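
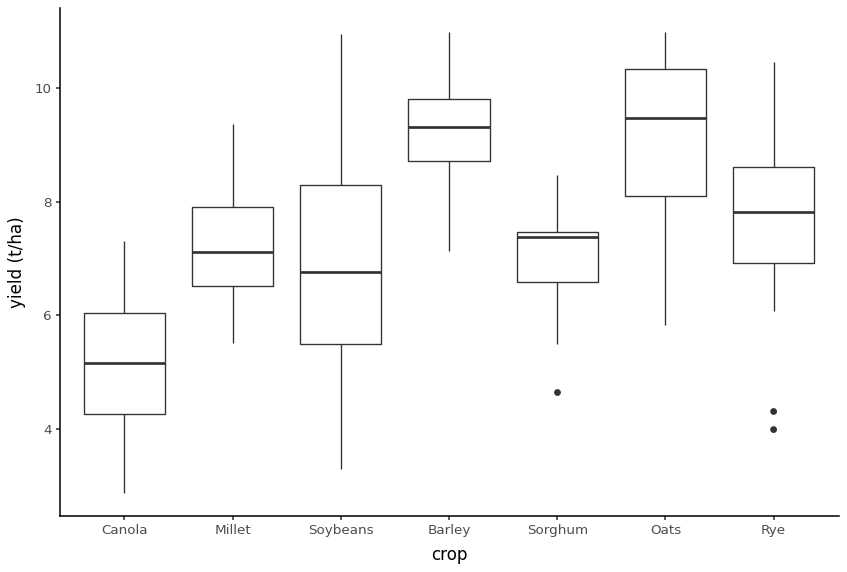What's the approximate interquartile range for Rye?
Q3 ≈ 8.5, Q1 ≈ 7.0; IQR ≈ 1.5.

≈ 1.5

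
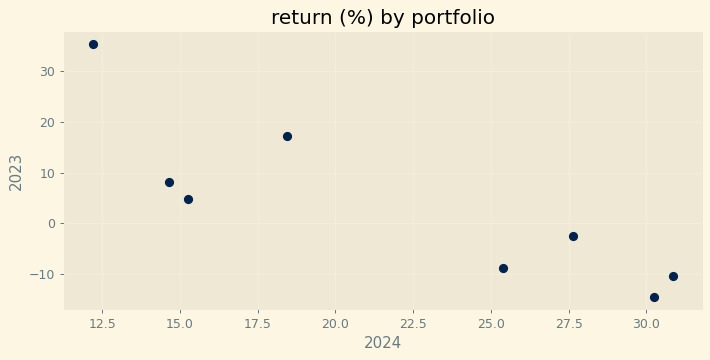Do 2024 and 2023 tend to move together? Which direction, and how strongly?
negative, strong

Points are negatively correlated; strong (|r| ≈ 0.9).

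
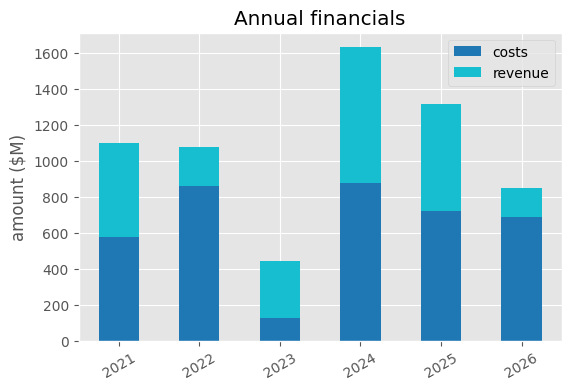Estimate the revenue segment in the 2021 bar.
revenue top ≈ 1200, bottom ≈ 600; segment ≈ 600.

≈ 600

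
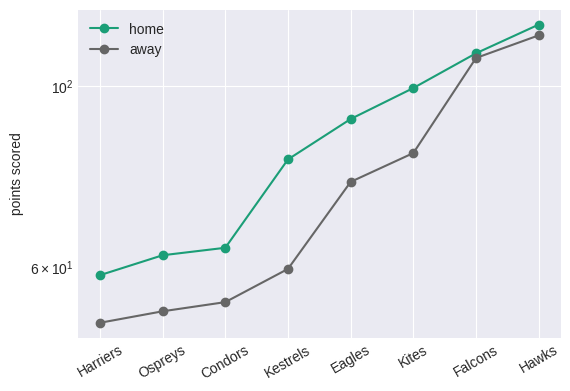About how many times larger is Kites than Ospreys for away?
Kites ≈ 80, Ospreys ≈ 50; 80/50 ≈ 1.6.

≈ 1.6×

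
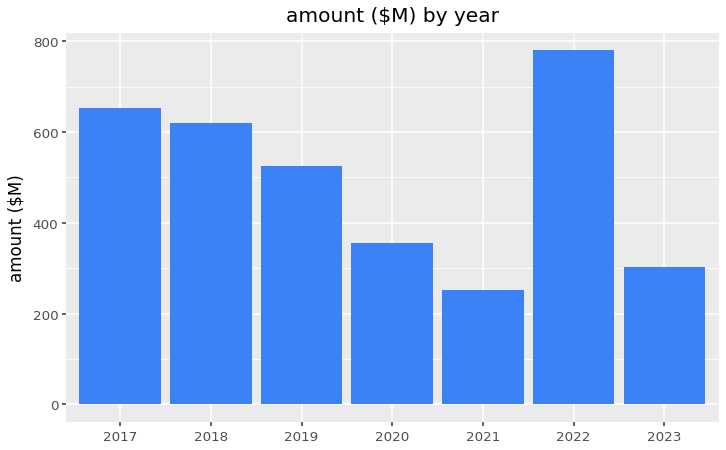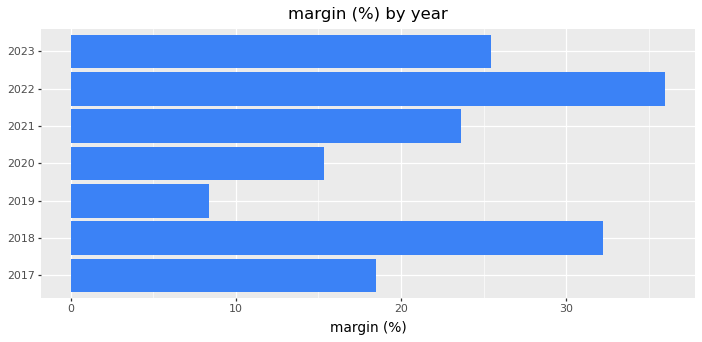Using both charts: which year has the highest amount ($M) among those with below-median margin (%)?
Chart 2 median margin (%) ≈ 25; below-median years: 2017, 2019, 2020. Among those, 2017 has the highest amount ($M) (≈ 700).

2017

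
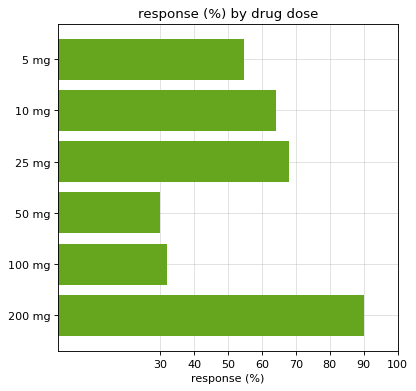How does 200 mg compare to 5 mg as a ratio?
200 mg ≈ 90, 5 mg ≈ 50; 90/50 ≈ 1.8.

≈ 1.8×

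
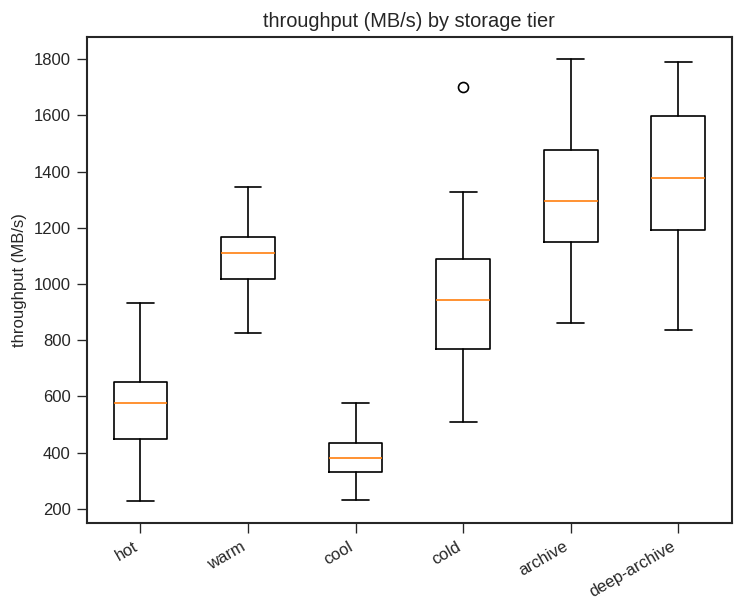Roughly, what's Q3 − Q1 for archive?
Q3 ≈ 1500, Q1 ≈ 1200; IQR ≈ 300.

≈ 300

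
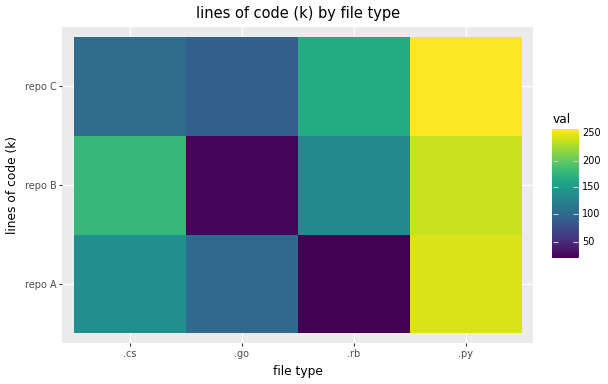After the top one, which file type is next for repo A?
Top 3 for repo A: .py ≈ 240, .cs ≈ 140, .go ≈ 100.

.cs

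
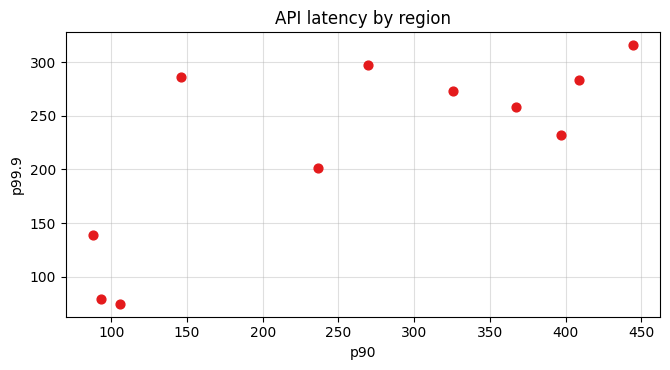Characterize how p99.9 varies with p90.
positive, strong

Points are positively correlated; strong (|r| ≈ 0.8).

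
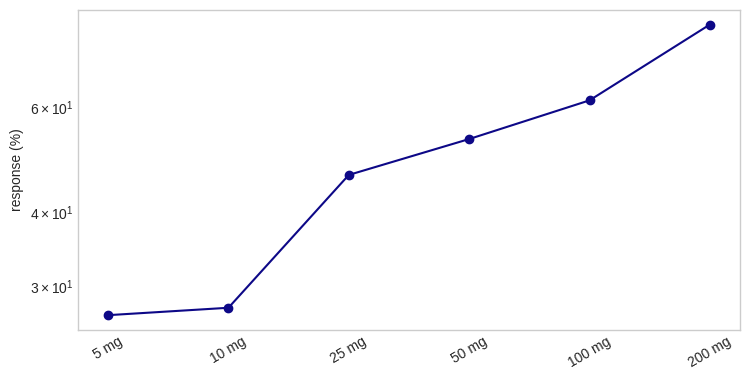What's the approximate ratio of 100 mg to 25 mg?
≈ 1.33×

100 mg ≈ 60, 25 mg ≈ 45; 60/45 ≈ 1.33.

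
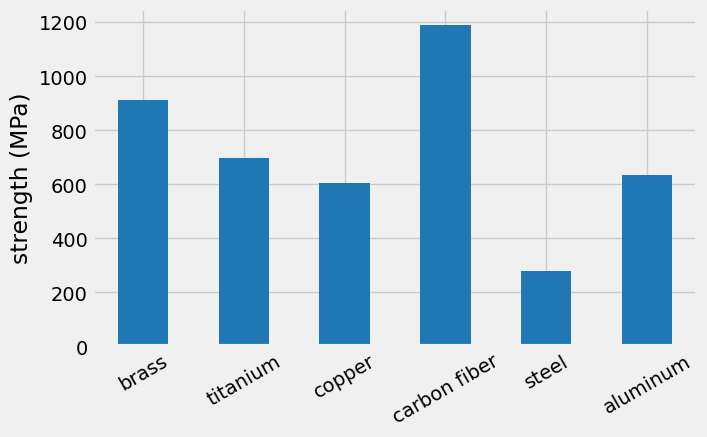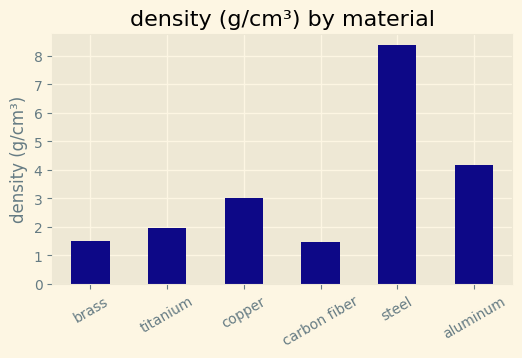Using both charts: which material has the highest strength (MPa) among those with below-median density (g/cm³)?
Chart 2 median density (g/cm³) ≈ 2; below-median materials: brass, titanium, carbon fiber. Among those, carbon fiber has the highest strength (MPa) (≈ 1200).

carbon fiber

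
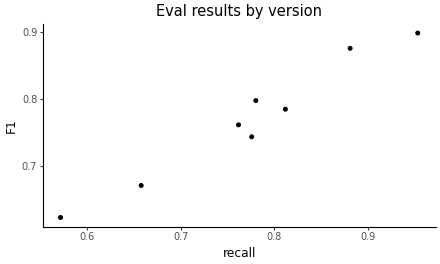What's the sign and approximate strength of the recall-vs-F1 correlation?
Points are positively correlated; strong (|r| ≈ 1.0).

positive, strong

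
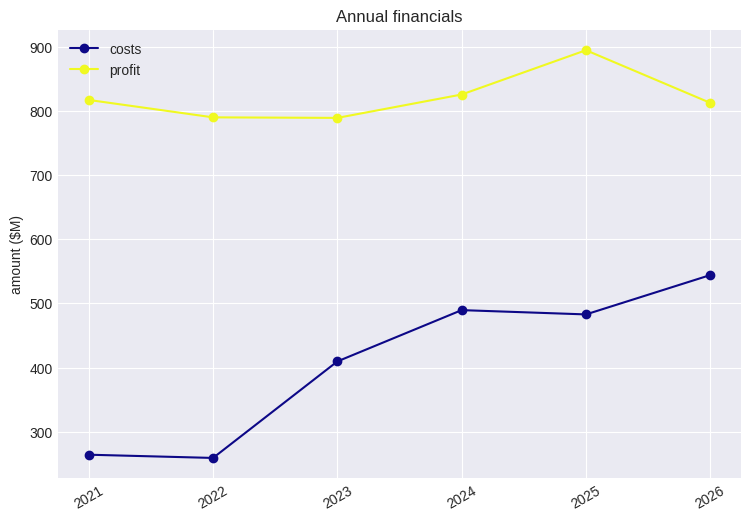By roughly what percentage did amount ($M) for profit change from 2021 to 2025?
2021 ≈ 800, 2025 ≈ 900; (900 − 800) / 800 ≈ +12.5%.

≈ +12.5%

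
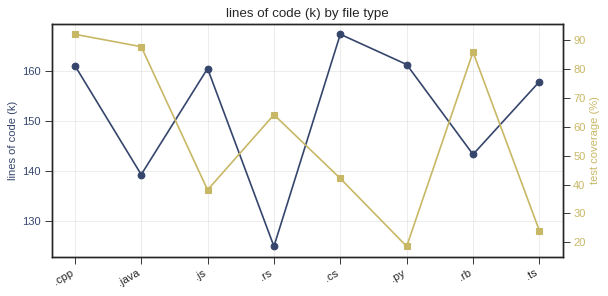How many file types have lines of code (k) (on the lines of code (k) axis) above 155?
5

Above 155: .cpp, .js, .cs, .py, .ts.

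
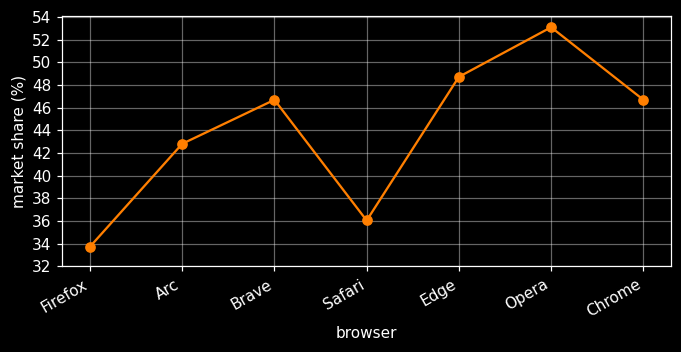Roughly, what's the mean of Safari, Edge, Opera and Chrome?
(36 + 48 + 54 + 46) / 4 ≈ 46.

≈ 46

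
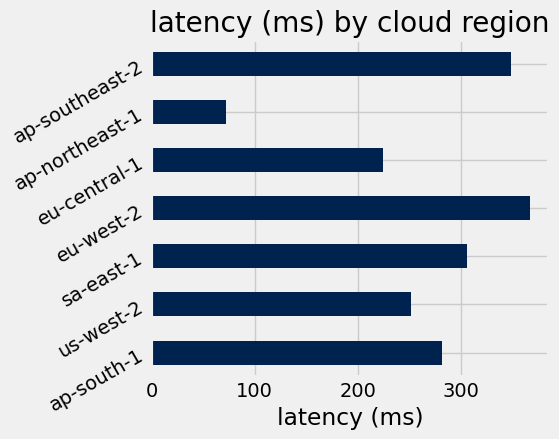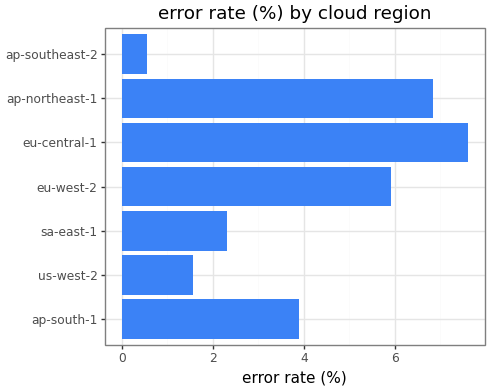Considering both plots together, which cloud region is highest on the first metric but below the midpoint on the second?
Chart 2 median error rate (%) ≈ 4; below-median cloud regions: us-west-2, sa-east-1, ap-southeast-2. Among those, ap-southeast-2 has the highest latency (ms) (≈ 350).

ap-southeast-2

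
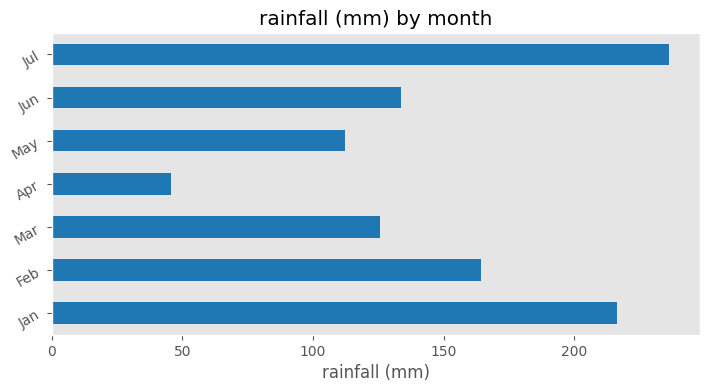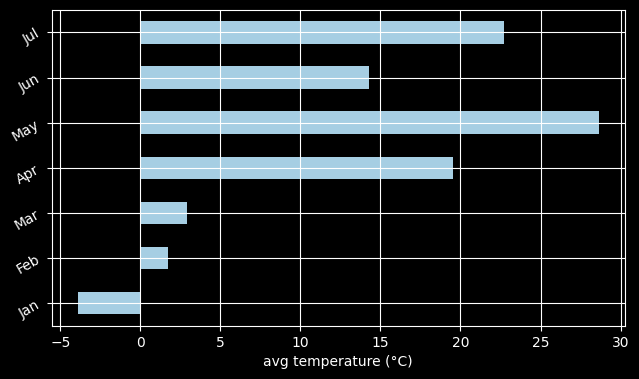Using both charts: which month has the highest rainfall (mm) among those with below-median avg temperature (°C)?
Chart 2 median avg temperature (°C) ≈ 15; below-median months: Jan, Feb, Mar. Among those, Jan has the highest rainfall (mm) (≈ 225).

Jan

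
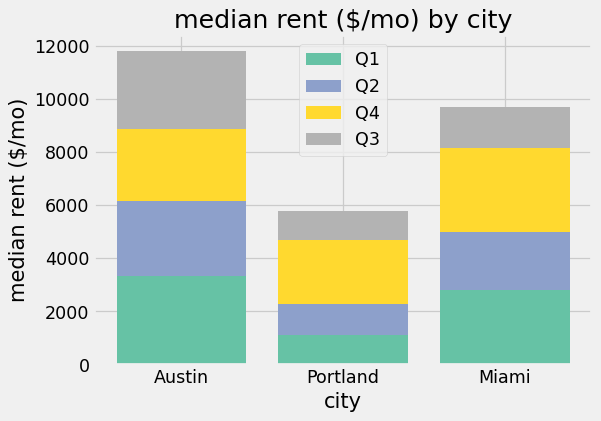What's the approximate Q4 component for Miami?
Q4 top ≈ 8000, bottom ≈ 5000; segment ≈ 3000.

≈ 3000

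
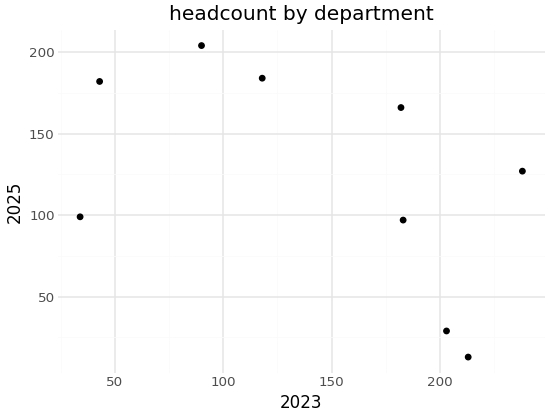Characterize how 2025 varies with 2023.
negative, moderate

Points are negatively correlated; moderate (|r| ≈ 0.5).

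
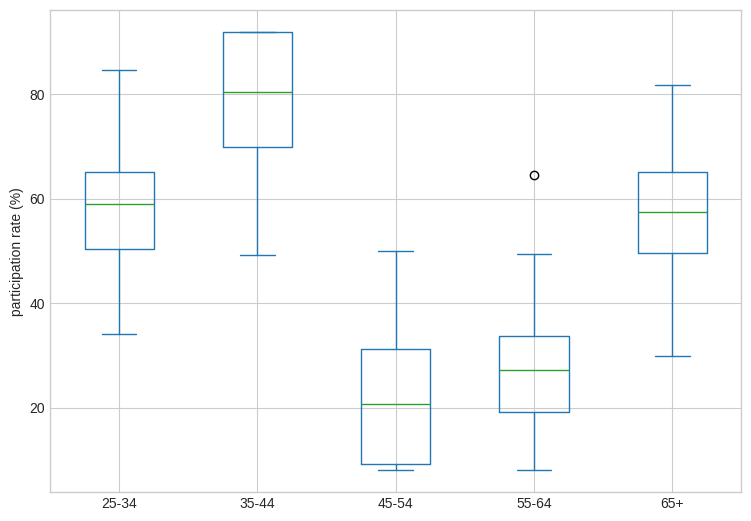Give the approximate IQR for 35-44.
≈ 20

Q3 ≈ 90, Q1 ≈ 70; IQR ≈ 20.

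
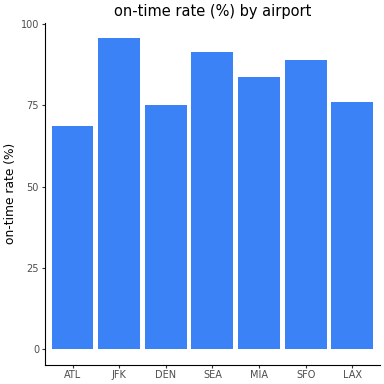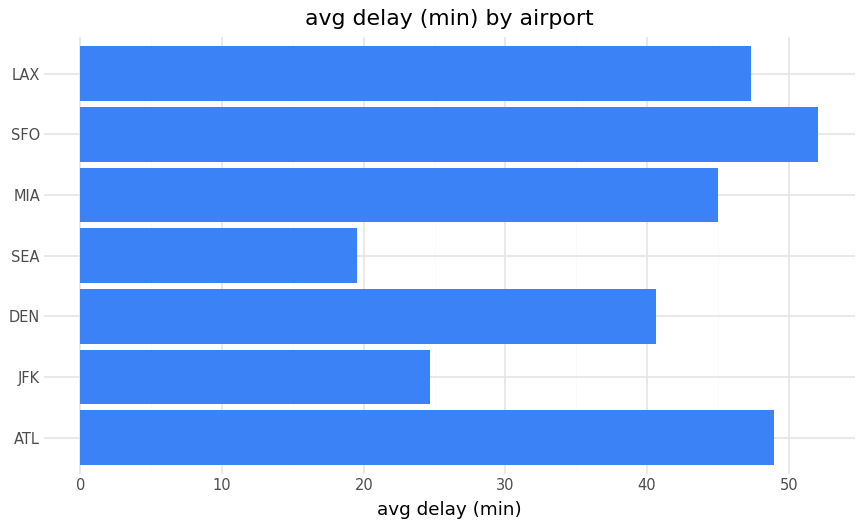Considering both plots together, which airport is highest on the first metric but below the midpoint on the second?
JFK

Chart 2 median avg delay (min) ≈ 45; below-median airports: JFK, DEN, SEA. Among those, JFK has the highest on-time rate (%) (≈ 100).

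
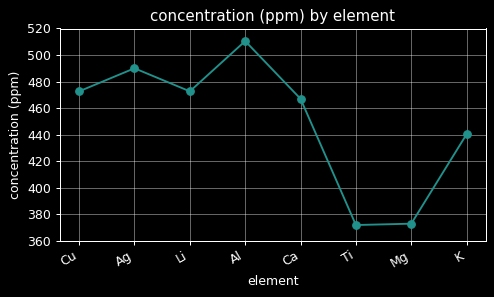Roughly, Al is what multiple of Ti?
≈ 1.37×

Al ≈ 520, Ti ≈ 380; 520/380 ≈ 1.37.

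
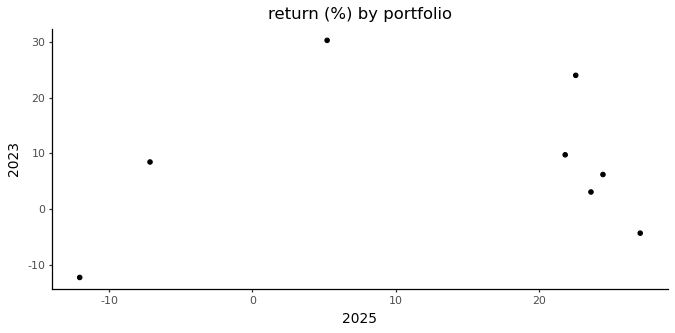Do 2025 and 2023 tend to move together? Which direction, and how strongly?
no clear correlation

Points are roughly uncorrelated; weak (|r| ≈ 0.2).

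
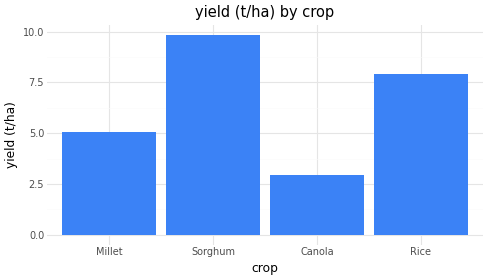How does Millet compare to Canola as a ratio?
≈ 1.67×

Millet ≈ 5, Canola ≈ 3; 5/3 ≈ 1.67.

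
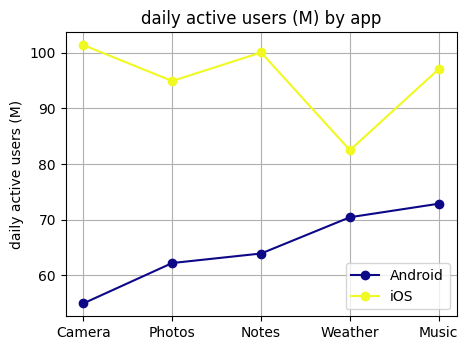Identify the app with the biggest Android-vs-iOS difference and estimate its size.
Camera, ≈ 45 M

Camera: Android ≈ 55, iOS ≈ 100 → gap ≈ 45. Next-largest (Notes) is only ≈ 35.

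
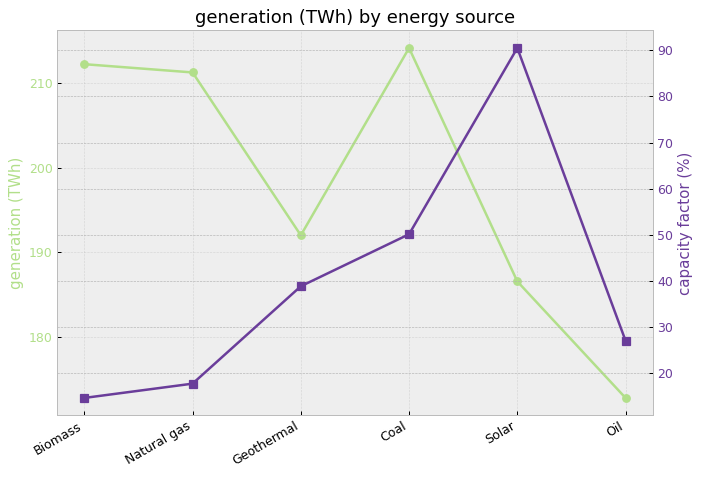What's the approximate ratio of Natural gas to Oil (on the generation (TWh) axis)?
≈ 1.2×

Natural gas ≈ 210, Oil ≈ 175; 210/175 ≈ 1.2.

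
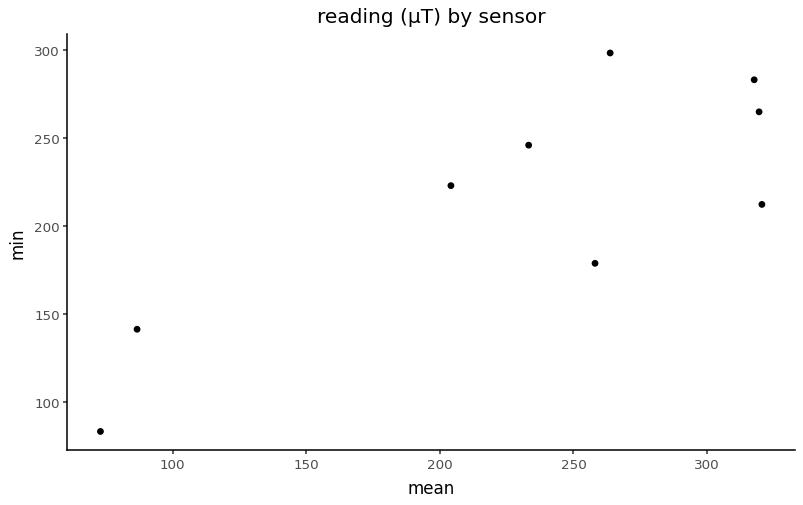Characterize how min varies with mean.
positive, strong

Points are positively correlated; strong (|r| ≈ 0.8).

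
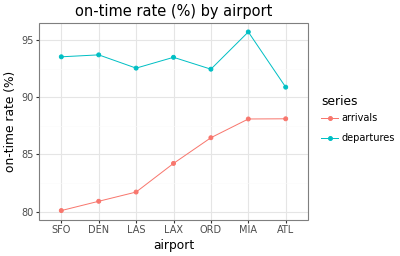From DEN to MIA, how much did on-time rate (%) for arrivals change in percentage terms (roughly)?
DEN ≈ 80, MIA ≈ 88; (88 − 80) / 80 ≈ +10%.

≈ +10%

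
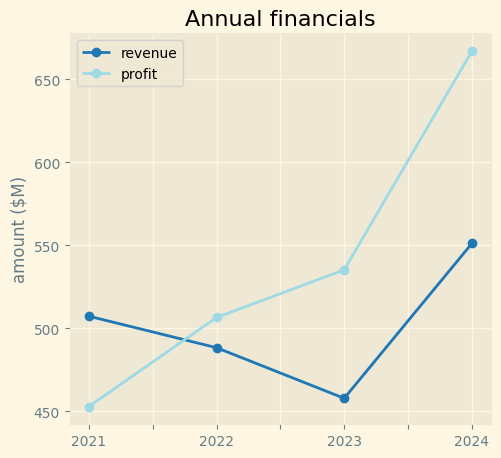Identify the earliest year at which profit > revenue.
2021: profit ≈ 460 vs revenue ≈ 500 (not yet); 2022: profit ≈ 500 vs revenue ≈ 480 (first crossover).

2022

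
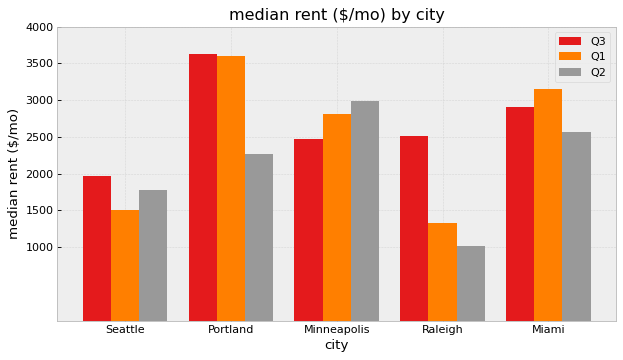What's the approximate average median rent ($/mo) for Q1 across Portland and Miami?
≈ 3250

(3500 + 3000) / 2 ≈ 3250.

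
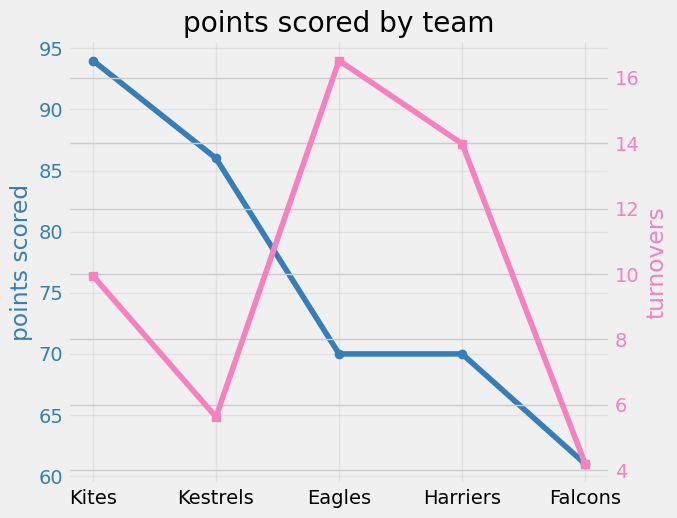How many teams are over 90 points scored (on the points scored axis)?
Above 90: Kites.

1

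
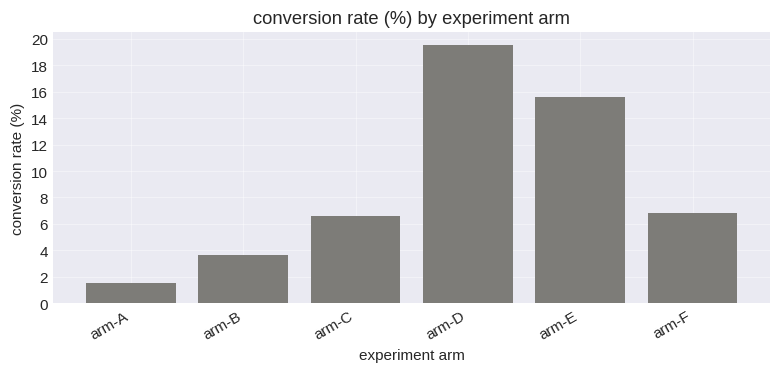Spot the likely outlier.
arm-D

arm-D ≈ 20; the rest sit between ≈ 2 and ≈ 16.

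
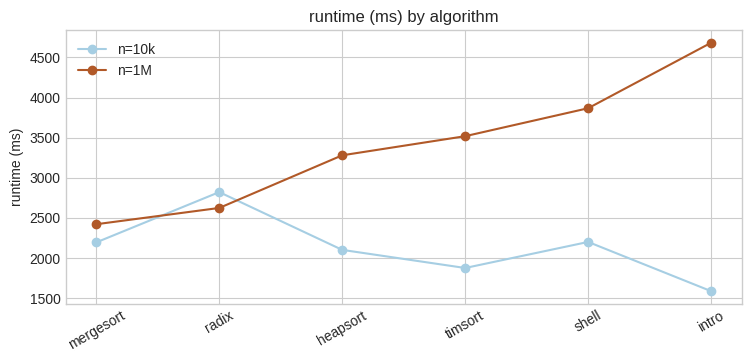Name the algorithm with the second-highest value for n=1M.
Top 3 for n=1M: intro ≈ 4500, shell ≈ 4000, timsort ≈ 3500.

shell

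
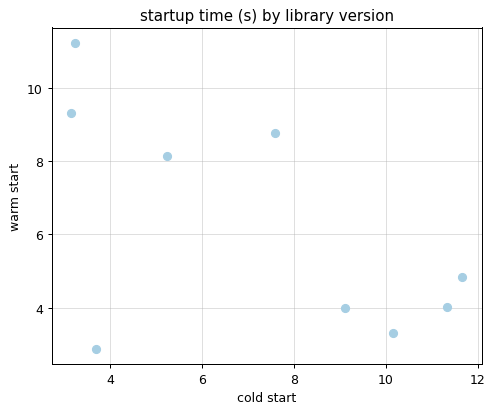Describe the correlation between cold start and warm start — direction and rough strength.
negative, moderate

Points are negatively correlated; moderate (|r| ≈ 0.6).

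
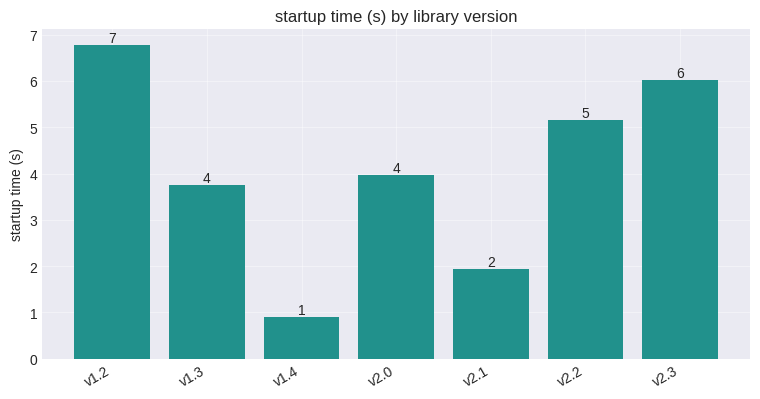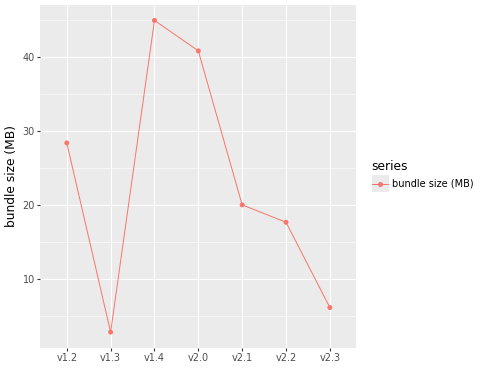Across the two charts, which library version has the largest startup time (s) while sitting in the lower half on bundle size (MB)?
v2.3

Chart 2 median bundle size (MB) ≈ 20; below-median library versions: v1.3, v2.2, v2.3. Among those, v2.3 has the highest startup time (s) (≈ 6).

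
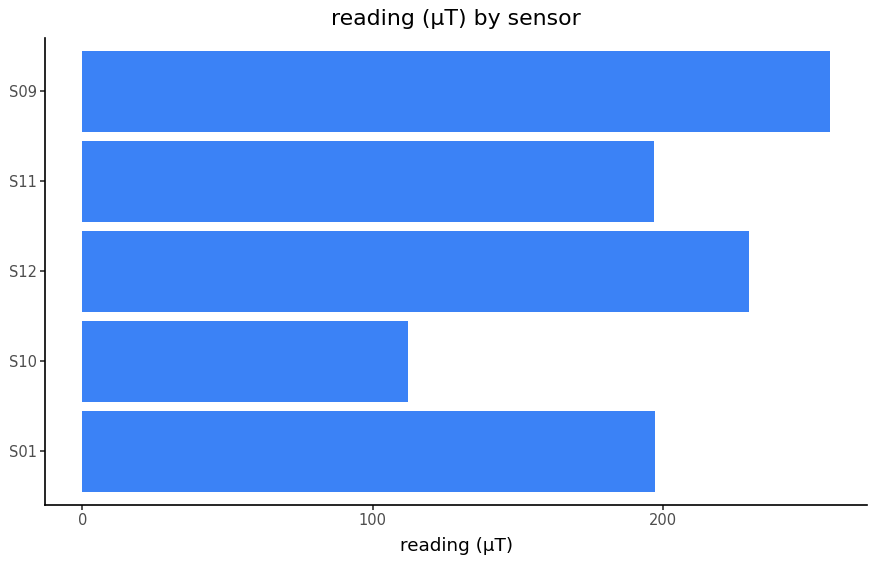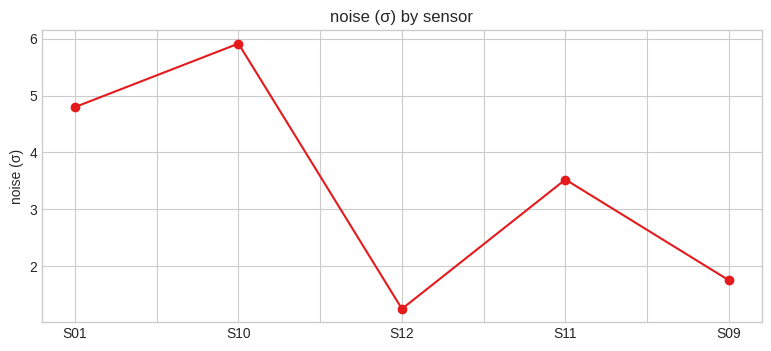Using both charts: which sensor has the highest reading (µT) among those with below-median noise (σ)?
Chart 2 median noise (σ) ≈ 4; below-median sensors: S12, S09. Among those, S09 has the highest reading (µT) (≈ 250).

S09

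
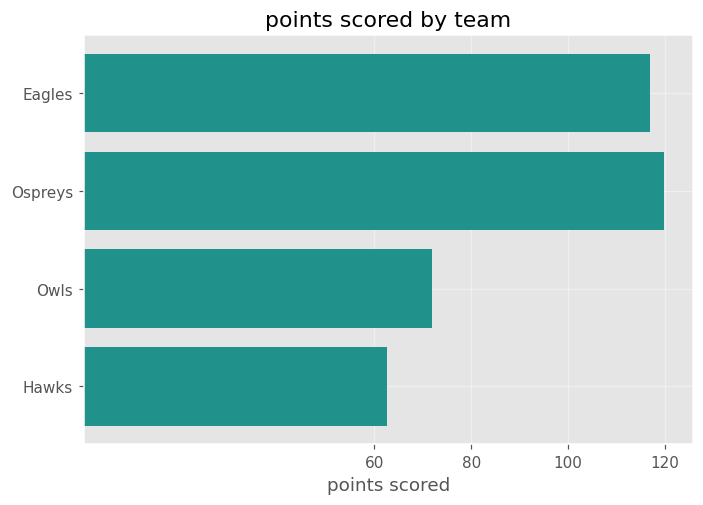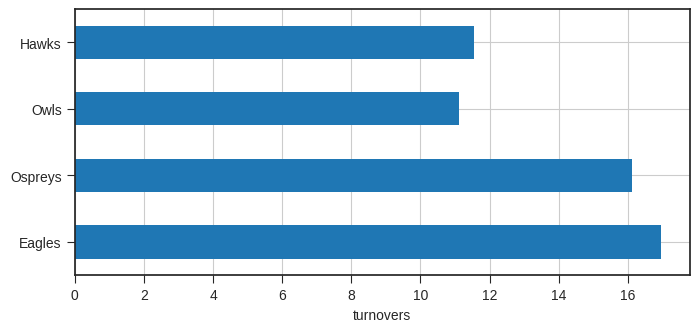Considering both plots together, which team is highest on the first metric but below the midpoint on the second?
Chart 2 median turnovers ≈ 14; below-median teams: Owls, Hawks. Among those, Owls has the highest points scored (≈ 80).

Owls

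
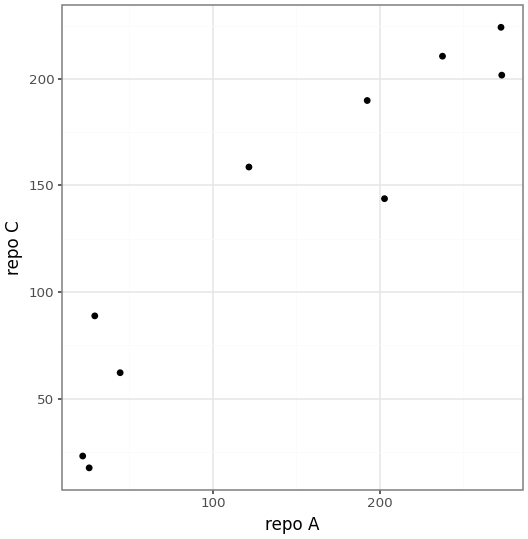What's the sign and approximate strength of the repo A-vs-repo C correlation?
Points are positively correlated; strong (|r| ≈ 0.9).

positive, strong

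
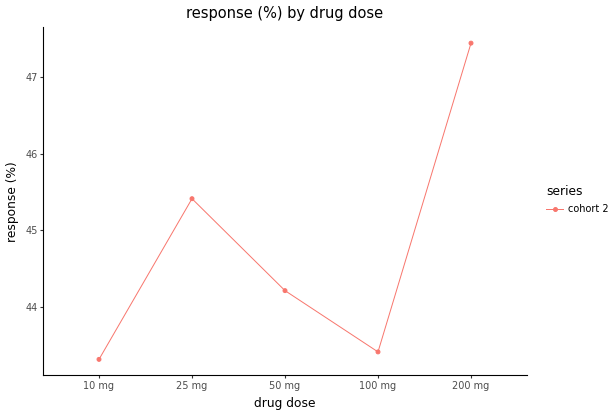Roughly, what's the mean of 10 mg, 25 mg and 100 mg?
(43.5 + 45.5 + 43.5) / 3 ≈ 44.17.

≈ 44.17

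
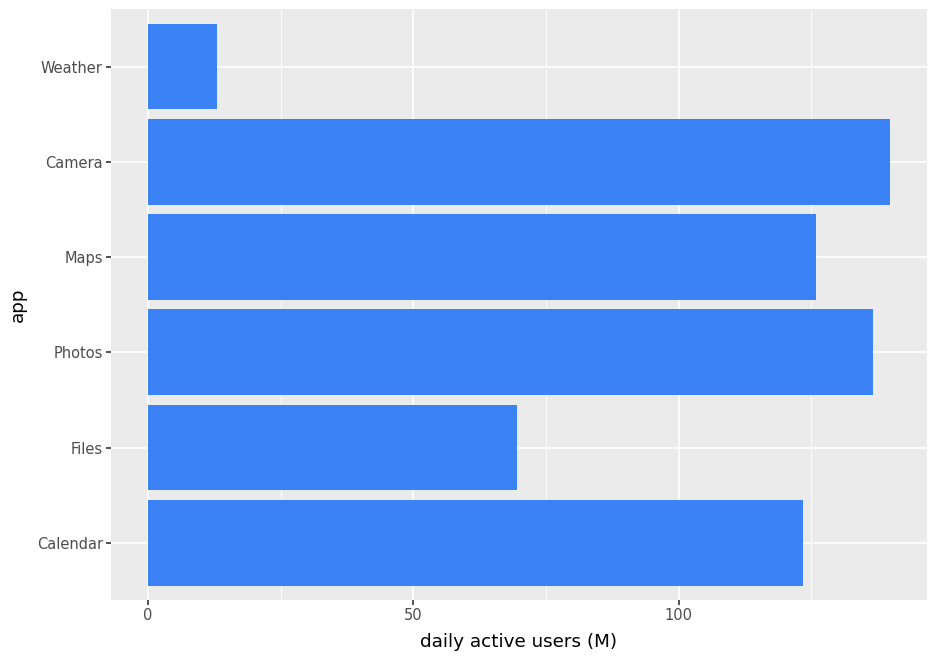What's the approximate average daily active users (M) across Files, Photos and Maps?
≈ 107

(60 + 140 + 120) / 3 ≈ 107.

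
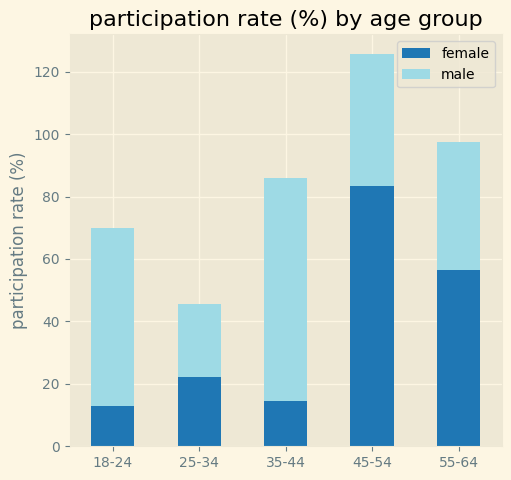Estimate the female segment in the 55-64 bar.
female top ≈ 60, bottom ≈ 0; segment ≈ 60.

≈ 60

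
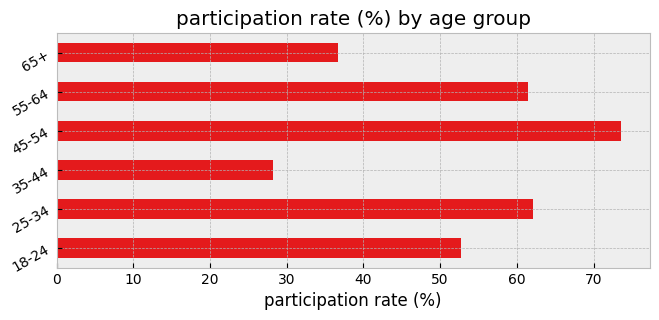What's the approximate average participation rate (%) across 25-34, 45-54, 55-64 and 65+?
≈ 58

(60 + 70 + 60 + 40) / 4 ≈ 58.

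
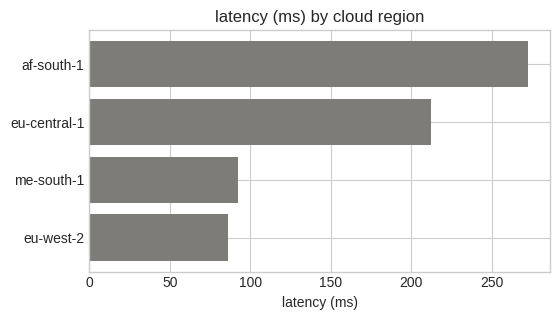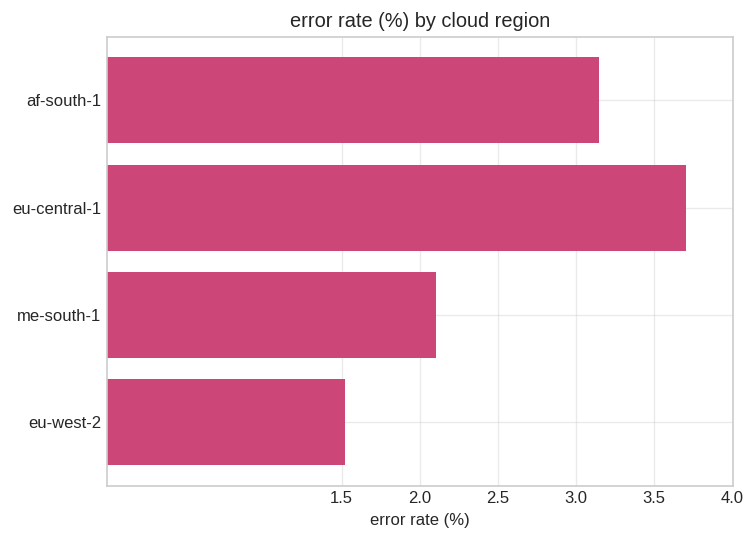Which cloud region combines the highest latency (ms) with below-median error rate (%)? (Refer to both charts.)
Chart 2 median error rate (%) ≈ 2.5; below-median cloud regions: me-south-1, eu-west-2. Among those, me-south-1 has the highest latency (ms) (≈ 100).

me-south-1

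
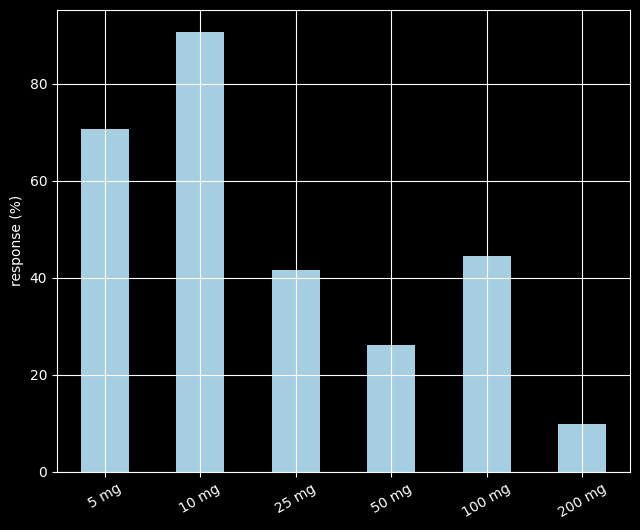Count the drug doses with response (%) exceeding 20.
5

Above 20: 5 mg, 10 mg, 25 mg, 50 mg, 100 mg.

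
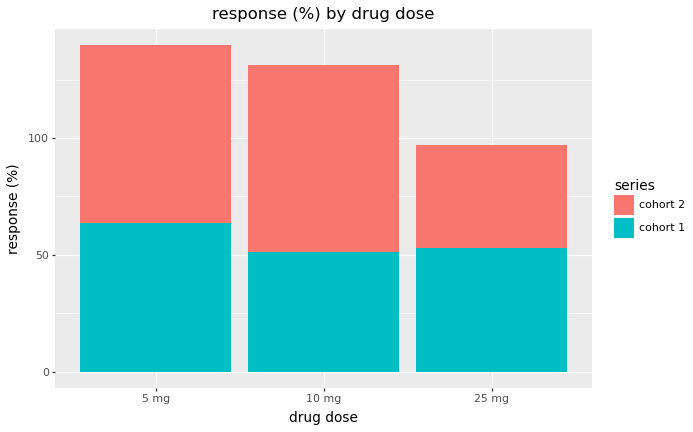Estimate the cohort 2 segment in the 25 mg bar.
≈ 40

cohort 2 top ≈ 100, bottom ≈ 60; segment ≈ 40.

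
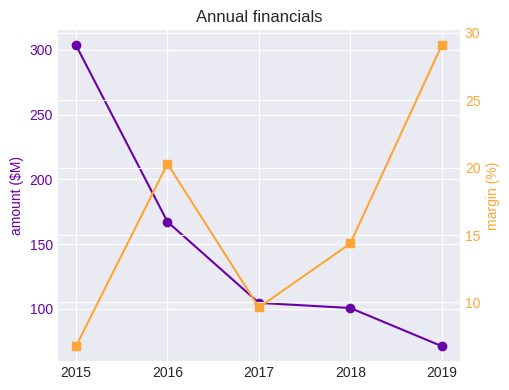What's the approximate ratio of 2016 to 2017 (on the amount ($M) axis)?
≈ 1.6×

2016 ≈ 160, 2017 ≈ 100; 160/100 ≈ 1.6.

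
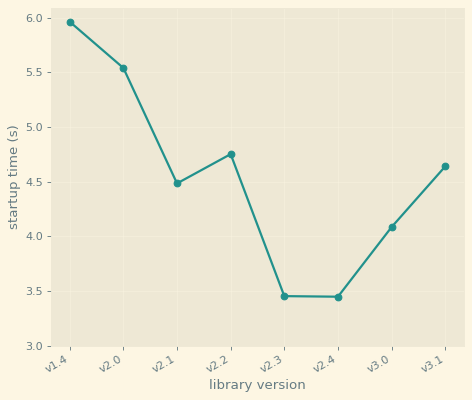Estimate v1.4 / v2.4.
≈ 1.71×

v1.4 ≈ 6.0, v2.4 ≈ 3.5; 6.0/3.5 ≈ 1.71.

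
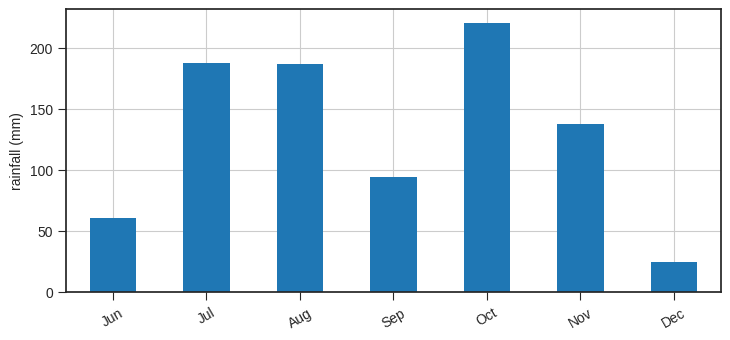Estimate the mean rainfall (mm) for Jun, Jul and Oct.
≈ 153

(60 + 180 + 220) / 3 ≈ 153.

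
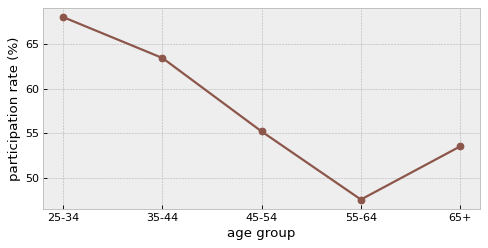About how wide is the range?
≈ 20

Max 25-34 ≈ 68, min 55-64 ≈ 48; range ≈ 20.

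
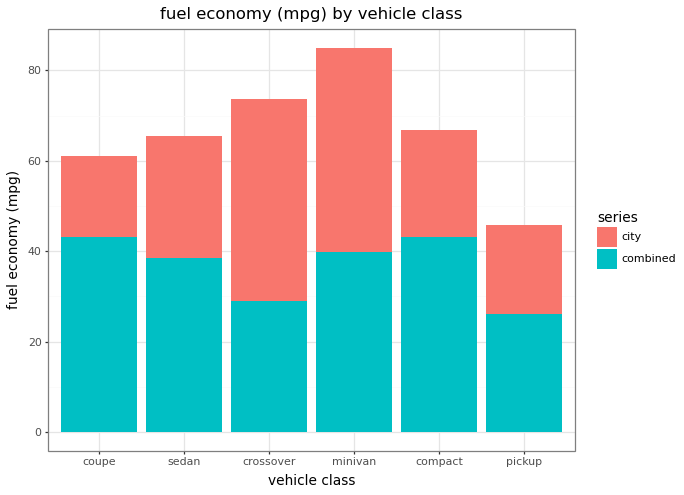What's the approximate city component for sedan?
city top ≈ 70, bottom ≈ 40; segment ≈ 30.

≈ 30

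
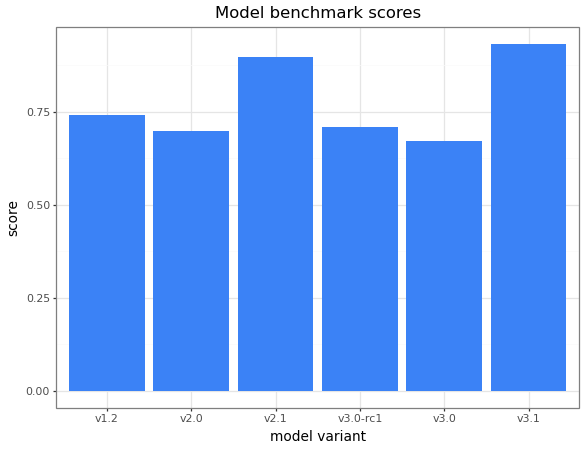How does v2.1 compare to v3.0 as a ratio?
≈ 1.29×

v2.1 ≈ 0.9, v3.0 ≈ 0.7; 0.9/0.7 ≈ 1.29.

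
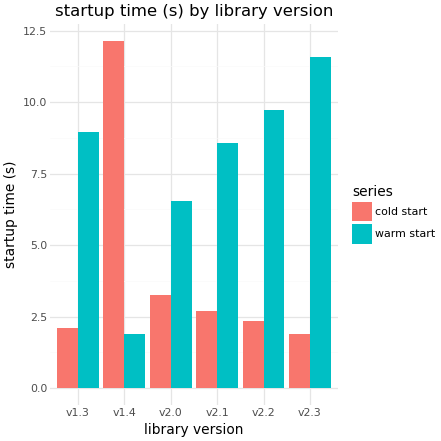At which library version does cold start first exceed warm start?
v1.3: cold start ≈ 2 vs warm start ≈ 8 (not yet); v1.4: cold start ≈ 12 vs warm start ≈ 2 (first crossover).

v1.4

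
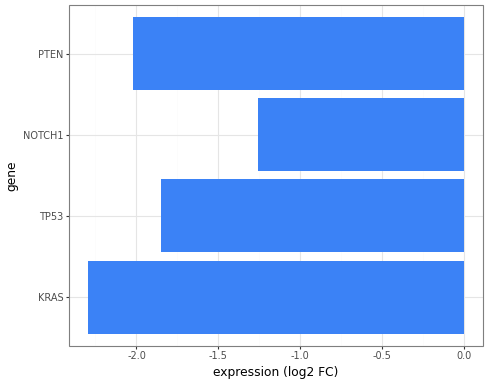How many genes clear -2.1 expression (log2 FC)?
3

Above -2.1: TP53, NOTCH1, PTEN.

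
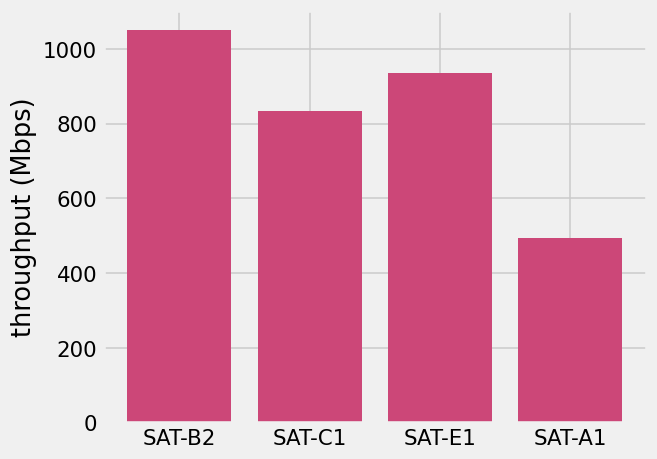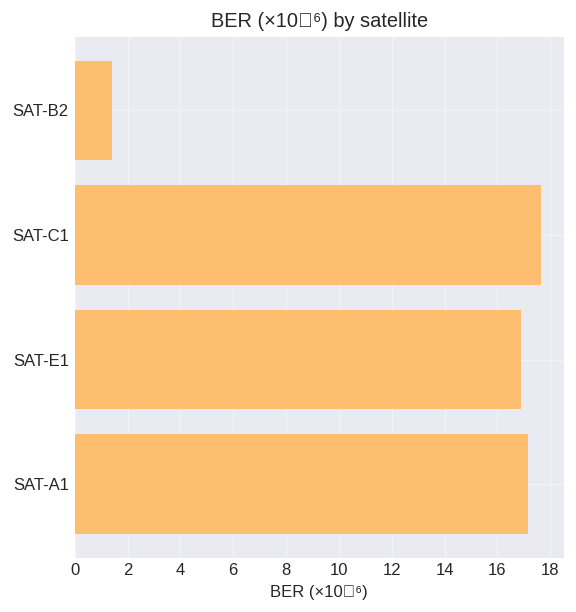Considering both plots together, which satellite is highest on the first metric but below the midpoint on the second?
Chart 2 median BER (×10⁻⁶) ≈ 18; below-median satellites: SAT-B2, SAT-E1. Among those, SAT-B2 has the highest throughput (Mbps) (≈ 1100).

SAT-B2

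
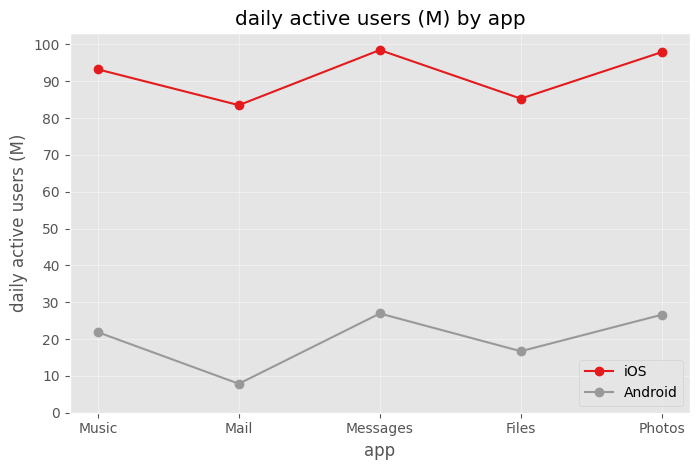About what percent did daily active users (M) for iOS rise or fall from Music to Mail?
Music ≈ 90, Mail ≈ 80; (80 − 90) / 90 ≈ -11.1%.

≈ -11.1%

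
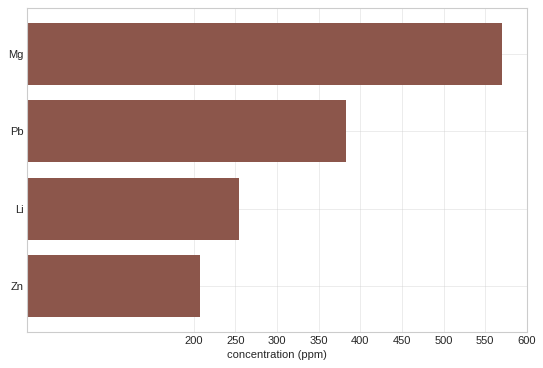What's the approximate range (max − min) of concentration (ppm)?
Max Mg ≈ 550, min Zn ≈ 200; range ≈ 350.

≈ 350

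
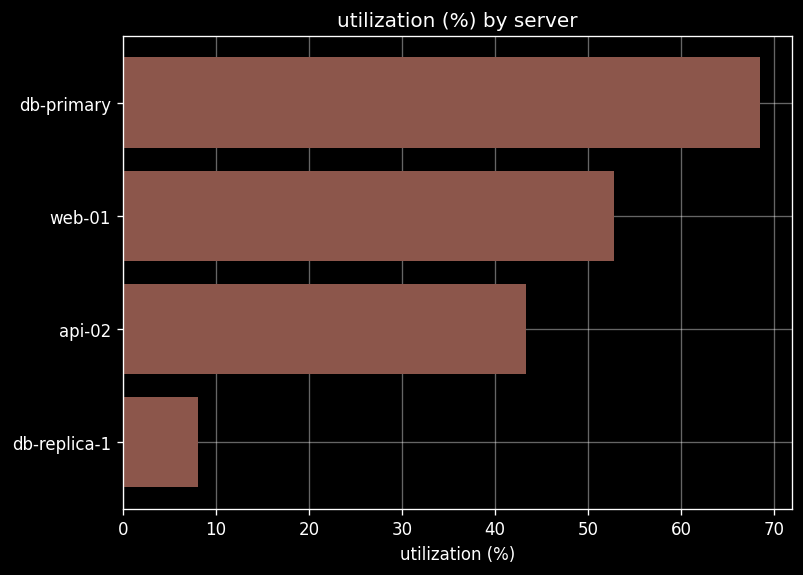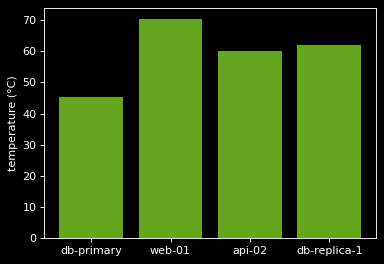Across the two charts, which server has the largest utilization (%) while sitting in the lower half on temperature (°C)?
db-primary

Chart 2 median temperature (°C) ≈ 60; below-median servers: db-primary, api-02. Among those, db-primary has the highest utilization (%) (≈ 70).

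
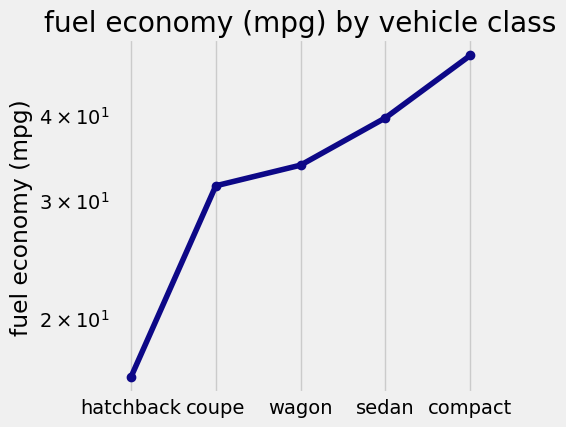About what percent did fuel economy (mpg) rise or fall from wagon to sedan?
wagon ≈ 35, sedan ≈ 40; (40 − 35) / 35 ≈ +14.3%.

≈ +14.3%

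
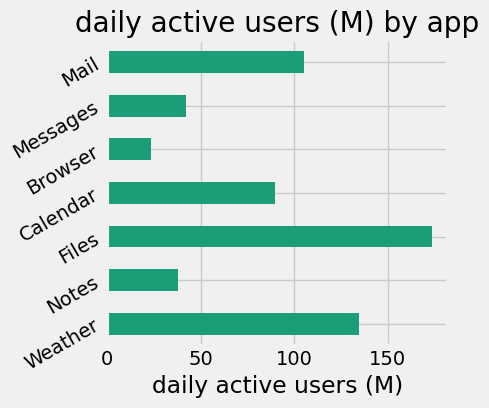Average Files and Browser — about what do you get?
(180 + 20) / 2 ≈ 100.

≈ 100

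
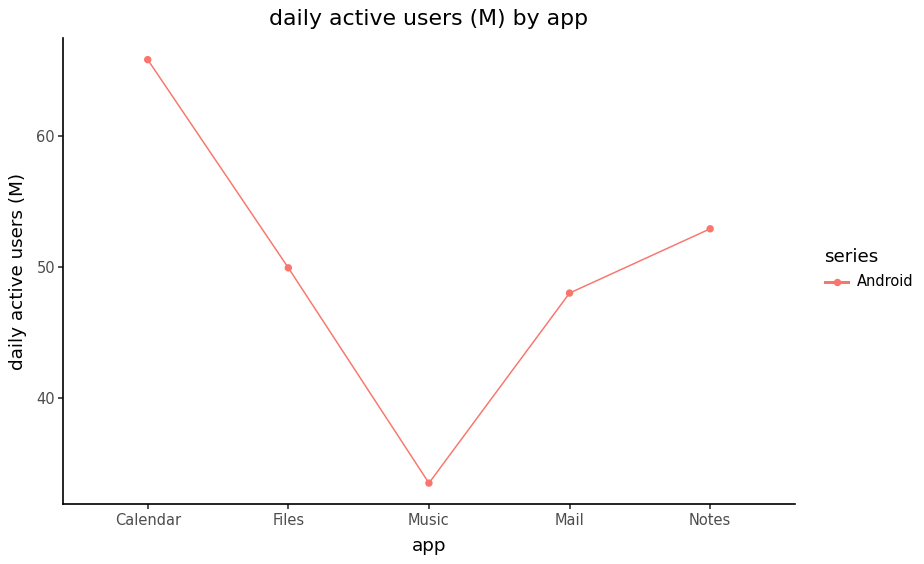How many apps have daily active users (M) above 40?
4

Above 40: Calendar, Files, Mail, Notes.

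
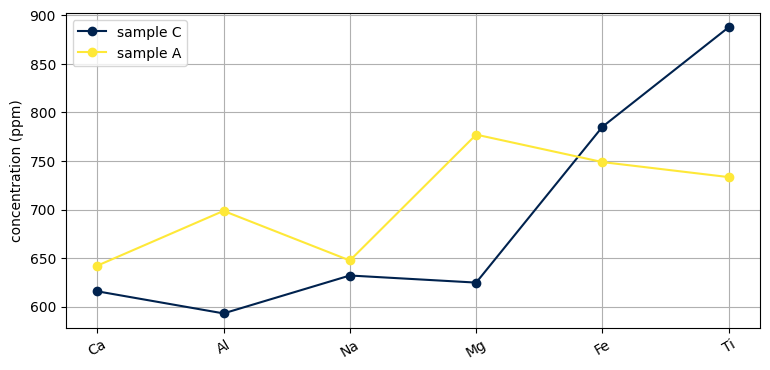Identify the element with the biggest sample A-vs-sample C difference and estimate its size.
Ti: sample A ≈ 725, sample C ≈ 900 → gap ≈ 175. Next-largest (Mg) is only ≈ 150.

Ti, ≈ 175 ppm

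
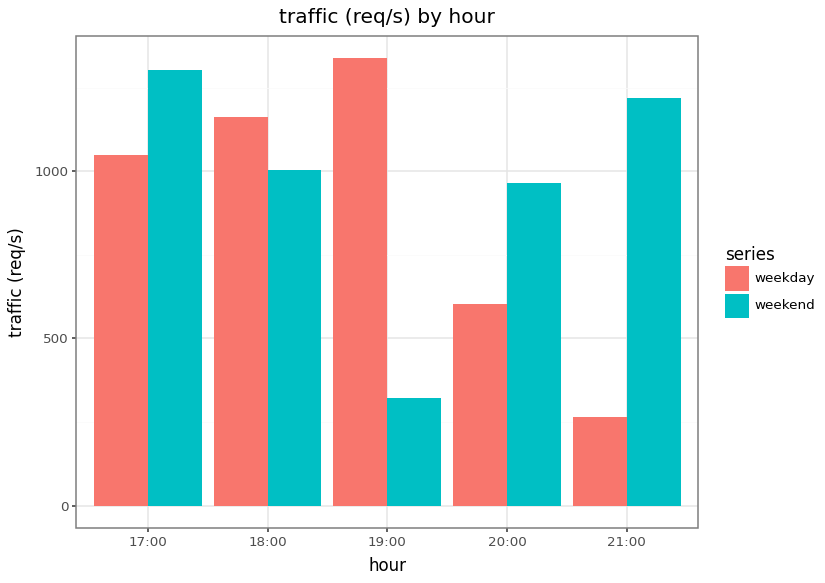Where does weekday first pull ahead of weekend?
17:00: weekday ≈ 1000 vs weekend ≈ 1400 (not yet); 18:00: weekday ≈ 1200 vs weekend ≈ 1000 (first crossover).

18:00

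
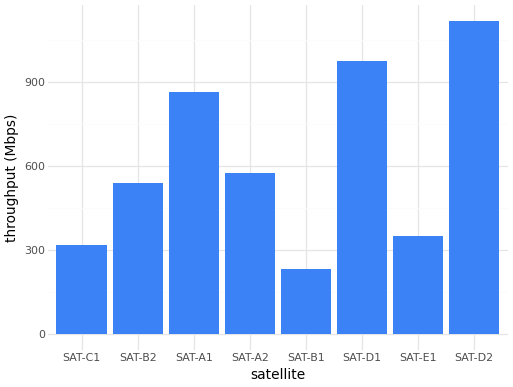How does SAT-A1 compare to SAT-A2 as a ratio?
SAT-A1 ≈ 900, SAT-A2 ≈ 600; 900/600 ≈ 1.5.

≈ 1.5×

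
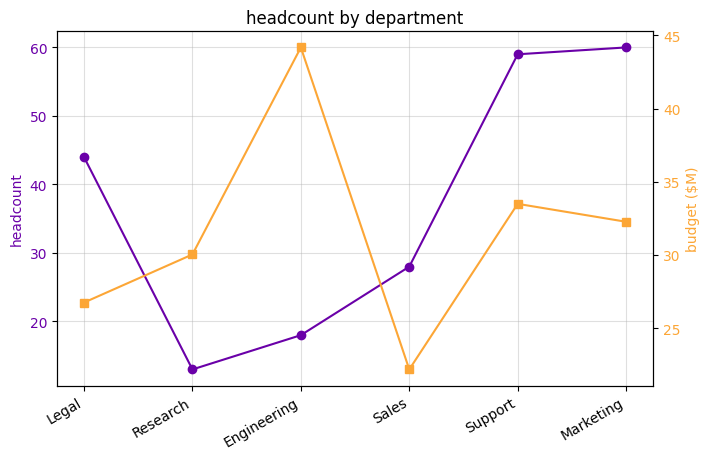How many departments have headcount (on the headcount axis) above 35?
Above 35: Legal, Support, Marketing.

3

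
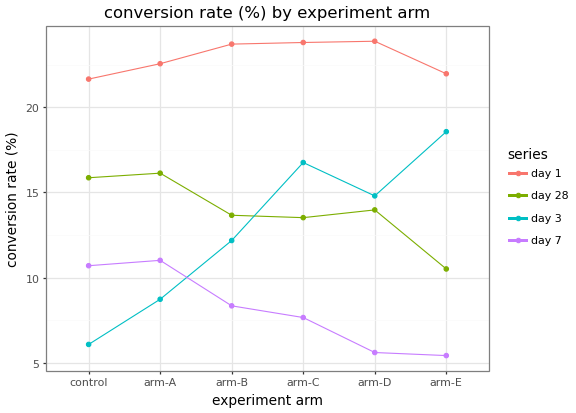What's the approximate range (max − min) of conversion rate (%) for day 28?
Max arm-A ≈ 16, min arm-E ≈ 10; range ≈ 6.

≈ 6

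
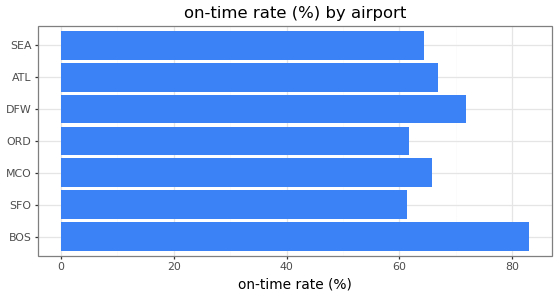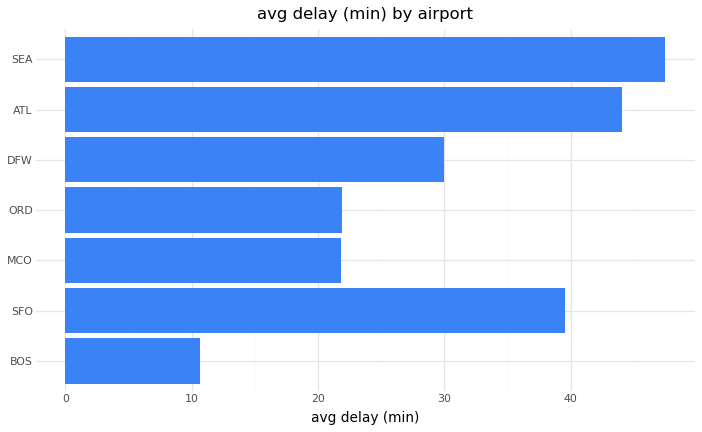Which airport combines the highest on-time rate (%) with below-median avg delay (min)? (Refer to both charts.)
BOS

Chart 2 median avg delay (min) ≈ 30; below-median airports: BOS, MCO, ORD. Among those, BOS has the highest on-time rate (%) (≈ 80).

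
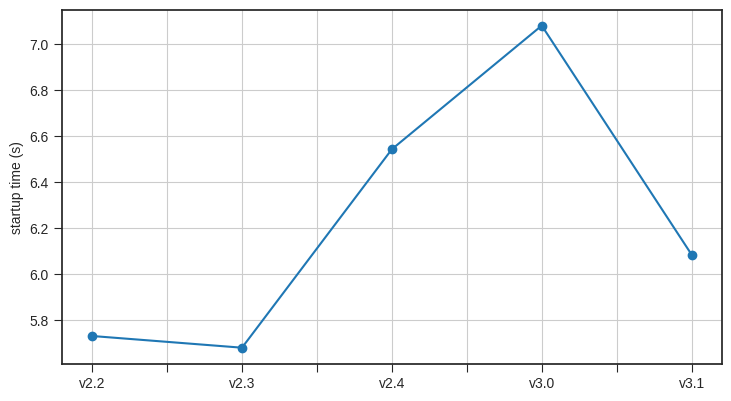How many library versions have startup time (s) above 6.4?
2

Above 6.4: v2.4, v3.0.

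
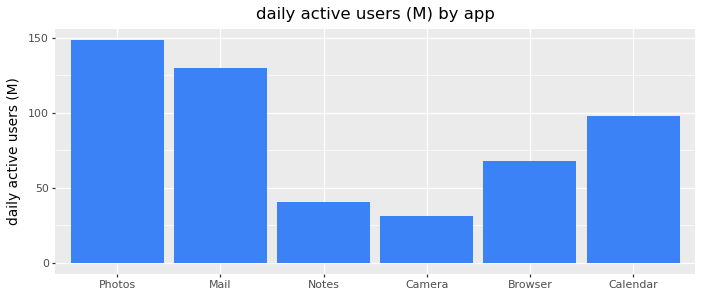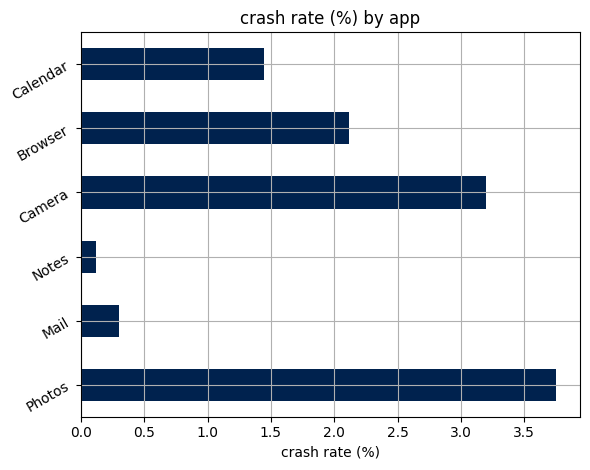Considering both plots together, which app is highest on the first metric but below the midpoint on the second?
Mail

Chart 2 median crash rate (%) ≈ 2; below-median apps: Mail, Notes, Calendar. Among those, Mail has the highest daily active users (M) (≈ 120).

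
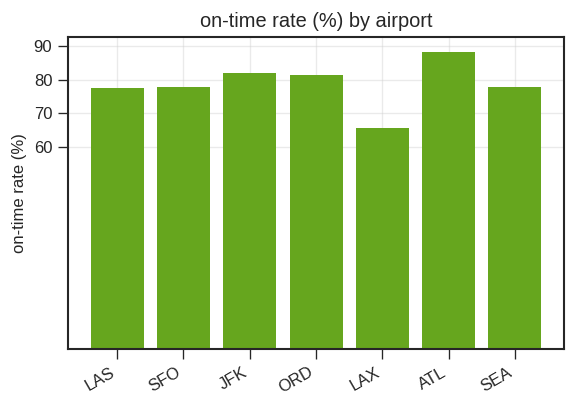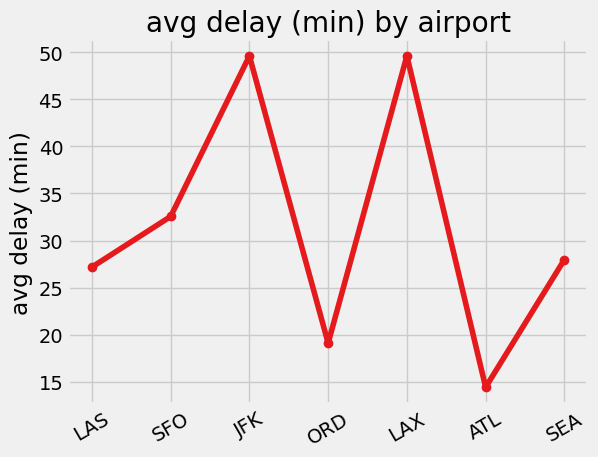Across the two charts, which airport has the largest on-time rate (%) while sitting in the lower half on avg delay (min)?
Chart 2 median avg delay (min) ≈ 30; below-median airports: LAS, ORD, ATL. Among those, ATL has the highest on-time rate (%) (≈ 90).

ATL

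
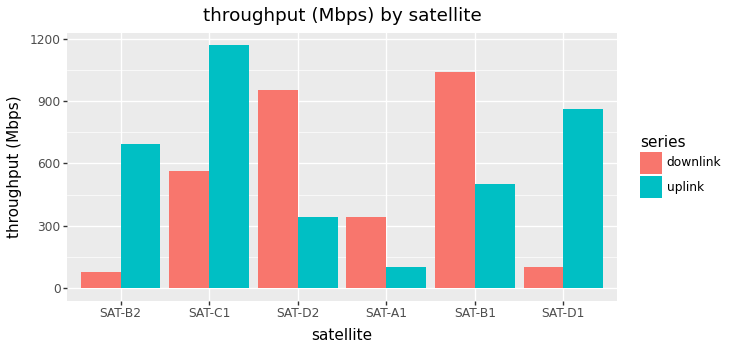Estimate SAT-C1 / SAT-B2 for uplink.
SAT-C1 ≈ 1200, SAT-B2 ≈ 700; 1200/700 ≈ 1.71.

≈ 1.71×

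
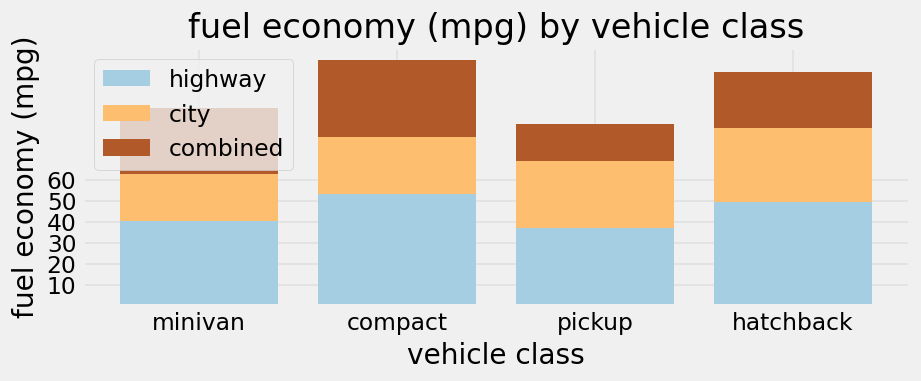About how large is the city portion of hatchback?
city top ≈ 80, bottom ≈ 50; segment ≈ 30.

≈ 30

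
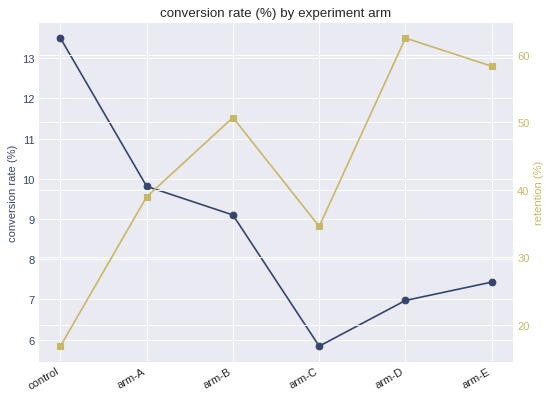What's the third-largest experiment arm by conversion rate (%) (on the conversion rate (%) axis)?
arm-B

Top 4 (on the conversion rate (%) axis): control ≈ 14, arm-A ≈ 10, arm-B ≈ 9, arm-E ≈ 7.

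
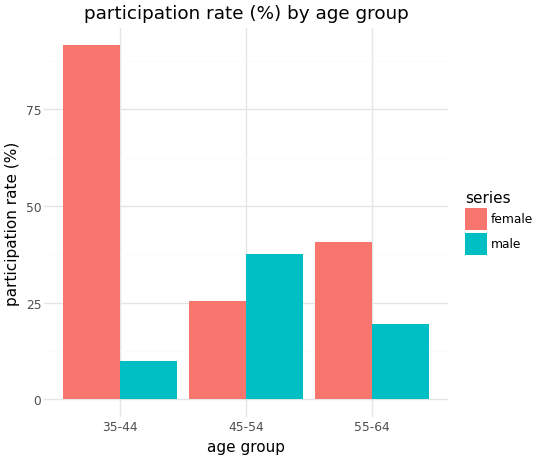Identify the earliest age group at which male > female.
45-54

35-44: male ≈ 10 vs female ≈ 90 (not yet); 45-54: male ≈ 40 vs female ≈ 30 (first crossover).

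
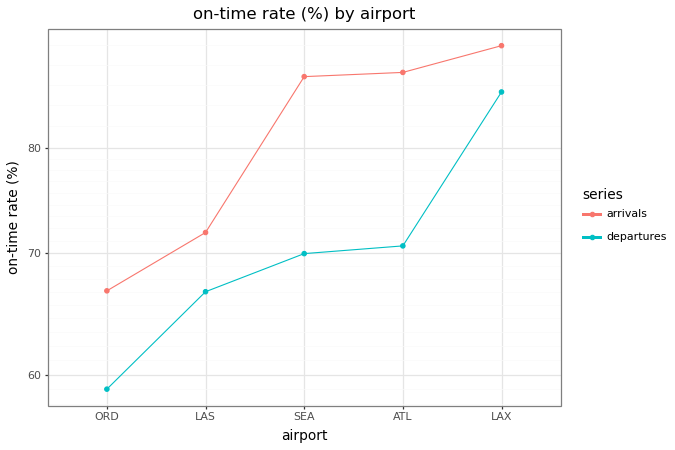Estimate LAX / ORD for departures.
LAX ≈ 85, ORD ≈ 60; 85/60 ≈ 1.42.

≈ 1.42×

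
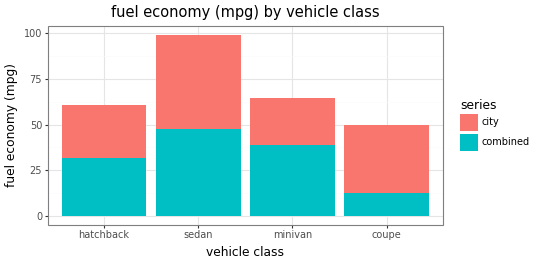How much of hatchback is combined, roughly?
combined top ≈ 30, bottom ≈ 0; segment ≈ 30.

≈ 30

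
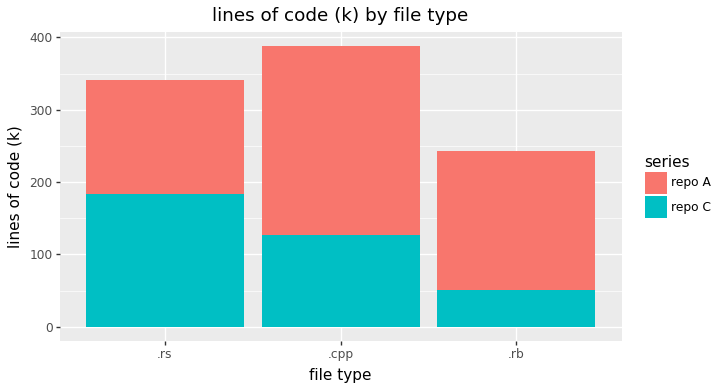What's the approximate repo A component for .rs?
≈ 150

repo A top ≈ 350, bottom ≈ 200; segment ≈ 150.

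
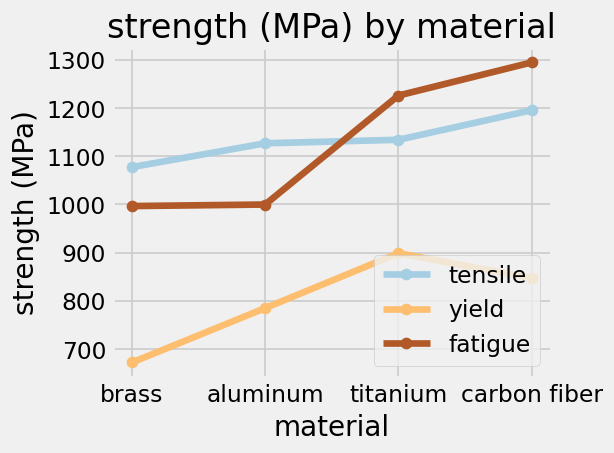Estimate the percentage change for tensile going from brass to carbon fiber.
≈ +9.1%

brass ≈ 1100, carbon fiber ≈ 1200; (1200 − 1100) / 1100 ≈ +9.1%.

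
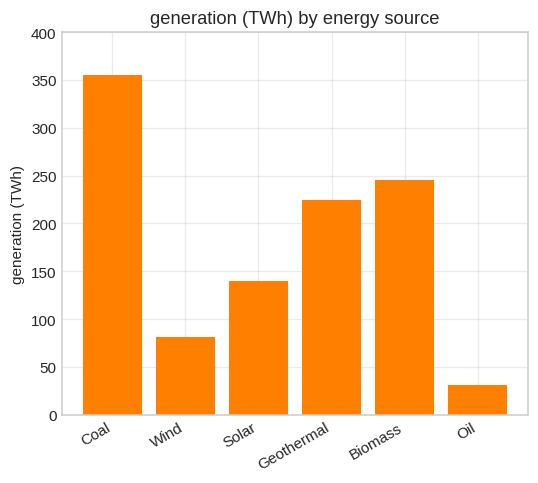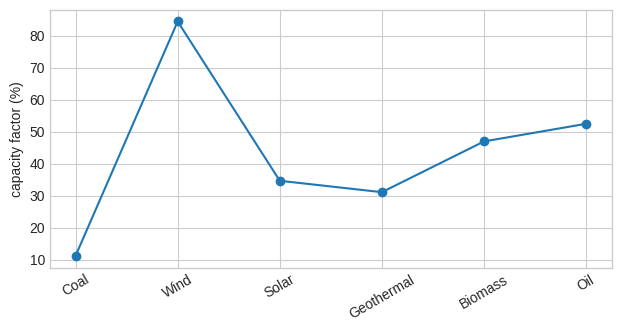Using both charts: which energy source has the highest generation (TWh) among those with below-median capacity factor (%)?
Coal

Chart 2 median capacity factor (%) ≈ 40; below-median energy sources: Coal, Solar, Geothermal. Among those, Coal has the highest generation (TWh) (≈ 350).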